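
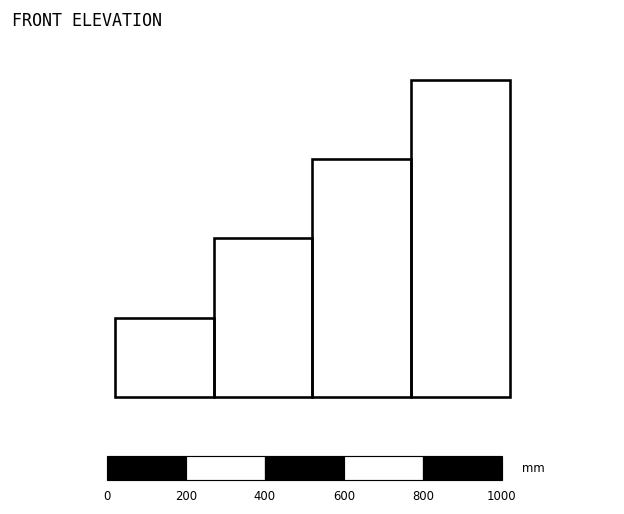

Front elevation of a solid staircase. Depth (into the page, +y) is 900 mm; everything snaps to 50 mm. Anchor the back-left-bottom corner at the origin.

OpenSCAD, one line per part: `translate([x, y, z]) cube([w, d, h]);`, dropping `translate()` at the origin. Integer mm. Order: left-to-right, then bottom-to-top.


cube([250, 900, 200]);
translate([250, 0, 0]) cube([250, 900, 400]);
translate([500, 0, 0]) cube([250, 900, 600]);
translate([750, 0, 0]) cube([250, 900, 800]);


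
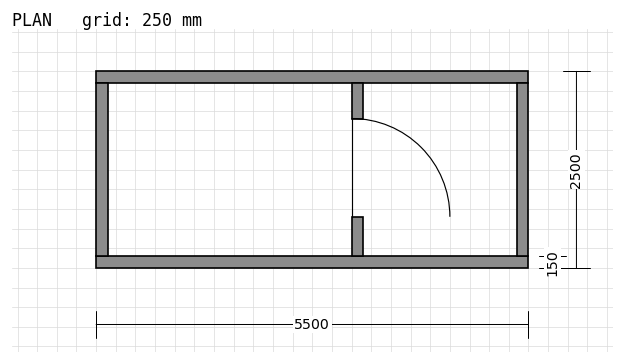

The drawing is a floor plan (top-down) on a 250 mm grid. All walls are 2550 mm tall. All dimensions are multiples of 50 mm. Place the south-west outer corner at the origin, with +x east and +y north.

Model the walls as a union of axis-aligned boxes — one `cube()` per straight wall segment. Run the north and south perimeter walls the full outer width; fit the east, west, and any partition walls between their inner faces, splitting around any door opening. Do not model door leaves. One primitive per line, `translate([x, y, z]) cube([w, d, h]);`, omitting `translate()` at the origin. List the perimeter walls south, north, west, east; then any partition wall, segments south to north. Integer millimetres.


cube([5500, 150, 2550]);
translate([0, 2350, 0]) cube([5500, 150, 2550]);
translate([0, 150, 0]) cube([150, 2200, 2550]);
translate([5350, 150, 0]) cube([150, 2200, 2550]);
translate([3250, 150, 0]) cube([150, 500, 2550]);
translate([3250, 1900, 0]) cube([150, 450, 2550]);


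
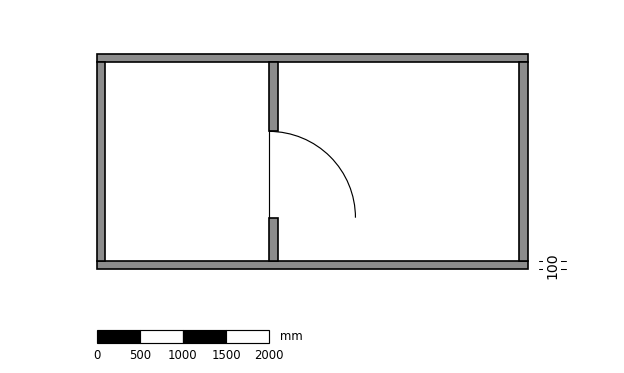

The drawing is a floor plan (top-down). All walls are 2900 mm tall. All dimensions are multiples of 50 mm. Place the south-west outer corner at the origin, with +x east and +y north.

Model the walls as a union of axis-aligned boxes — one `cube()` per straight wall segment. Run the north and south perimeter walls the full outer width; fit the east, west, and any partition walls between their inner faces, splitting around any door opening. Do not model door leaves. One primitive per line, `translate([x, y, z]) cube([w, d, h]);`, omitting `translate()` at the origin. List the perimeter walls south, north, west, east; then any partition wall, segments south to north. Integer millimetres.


cube([5000, 100, 2900]);
translate([0, 2400, 0]) cube([5000, 100, 2900]);
translate([0, 100, 0]) cube([100, 2300, 2900]);
translate([4900, 100, 0]) cube([100, 2300, 2900]);
translate([2000, 100, 0]) cube([100, 500, 2900]);
translate([2000, 1600, 0]) cube([100, 800, 2900]);


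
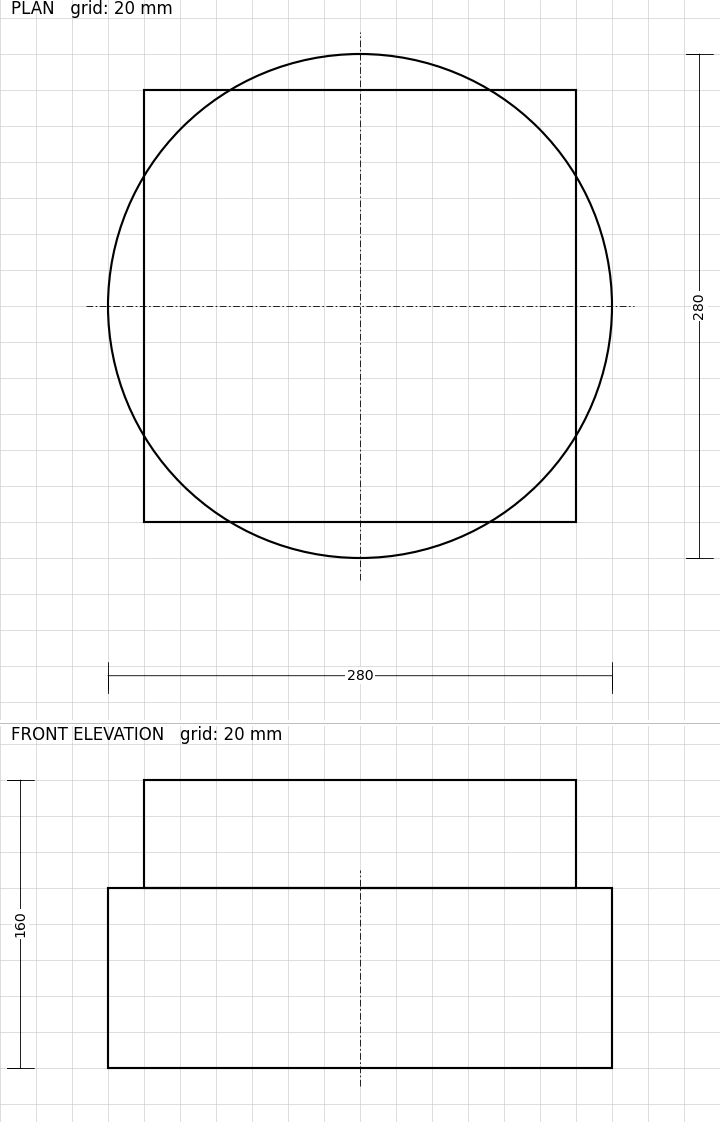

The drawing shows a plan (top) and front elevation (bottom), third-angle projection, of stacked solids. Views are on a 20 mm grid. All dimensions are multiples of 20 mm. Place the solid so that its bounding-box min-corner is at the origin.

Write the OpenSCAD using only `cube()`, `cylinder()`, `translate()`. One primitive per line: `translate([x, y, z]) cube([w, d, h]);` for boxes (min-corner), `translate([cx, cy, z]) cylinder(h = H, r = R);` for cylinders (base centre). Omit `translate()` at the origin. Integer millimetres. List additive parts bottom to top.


translate([140, 140, 0]) cylinder(h = 100, r = 140);
translate([20, 20, 100]) cube([240, 240, 60]);


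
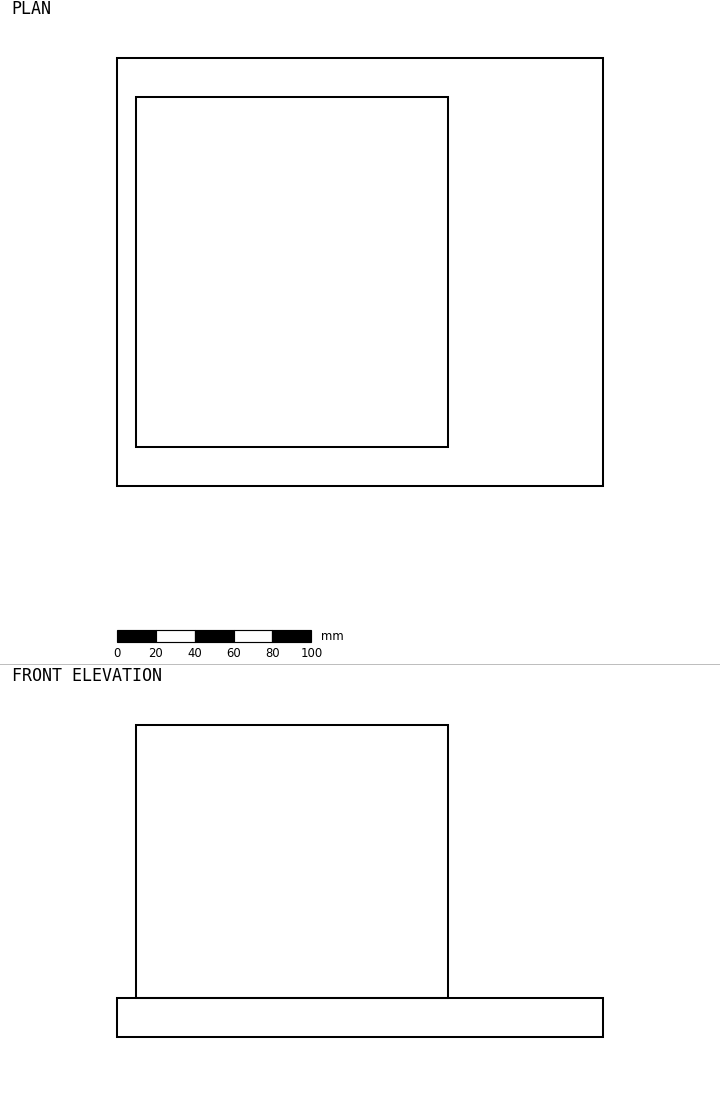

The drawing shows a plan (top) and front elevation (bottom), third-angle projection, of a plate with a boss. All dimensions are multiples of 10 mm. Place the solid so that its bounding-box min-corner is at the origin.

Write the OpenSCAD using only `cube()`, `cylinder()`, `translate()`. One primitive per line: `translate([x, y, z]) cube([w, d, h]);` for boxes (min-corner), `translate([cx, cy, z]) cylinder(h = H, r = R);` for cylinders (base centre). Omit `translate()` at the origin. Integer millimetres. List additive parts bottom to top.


cube([250, 220, 20]);
translate([10, 20, 20]) cube([160, 180, 140]);


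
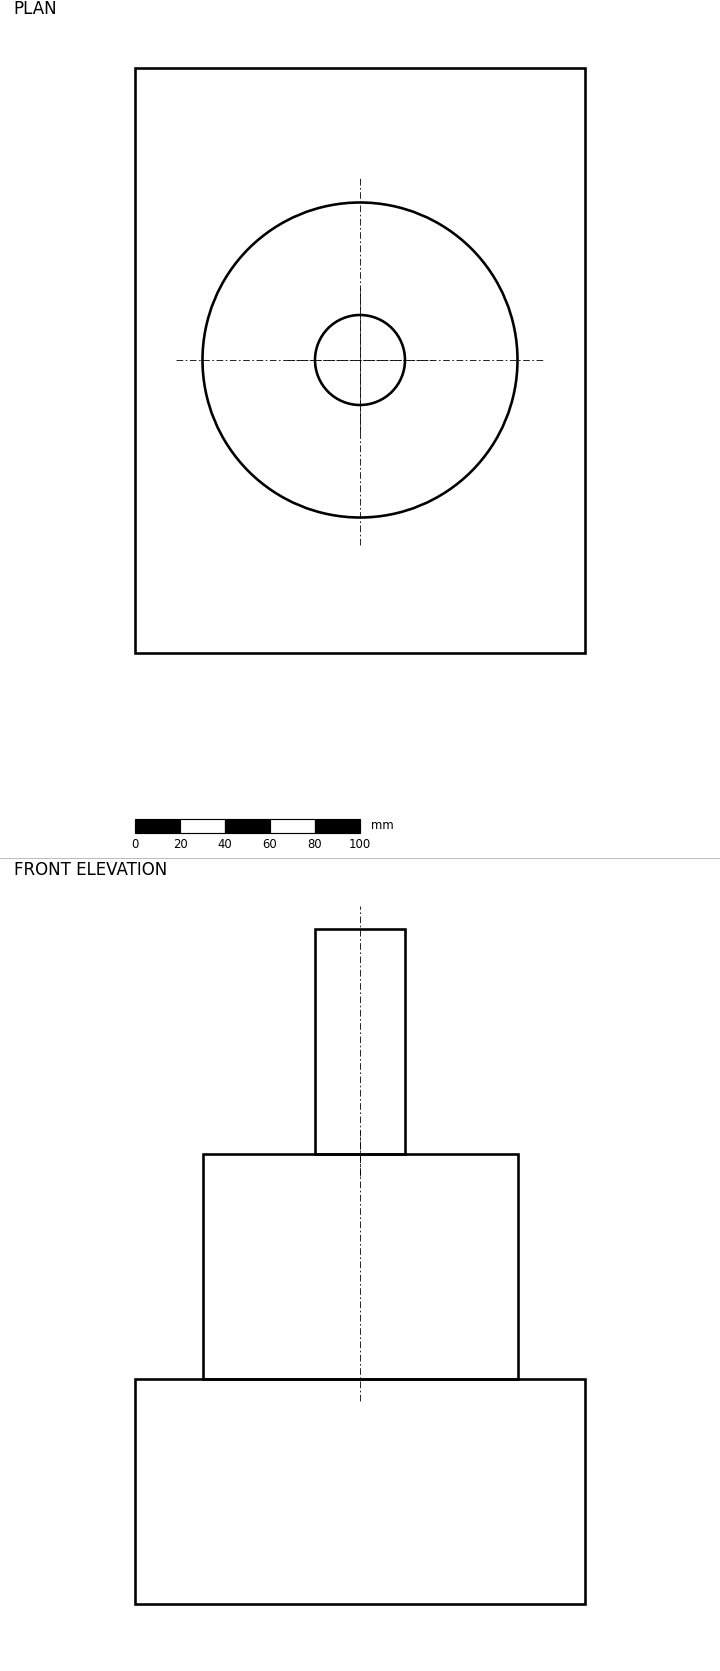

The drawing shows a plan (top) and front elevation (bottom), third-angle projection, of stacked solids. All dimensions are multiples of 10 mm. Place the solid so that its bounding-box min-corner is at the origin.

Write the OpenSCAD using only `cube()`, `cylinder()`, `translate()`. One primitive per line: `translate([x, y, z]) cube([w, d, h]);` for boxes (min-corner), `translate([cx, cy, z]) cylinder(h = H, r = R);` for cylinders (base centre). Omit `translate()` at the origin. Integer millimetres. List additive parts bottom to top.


cube([200, 260, 100]);
translate([100, 130, 100]) cylinder(h = 100, r = 70);
translate([100, 130, 200]) cylinder(h = 100, r = 20);


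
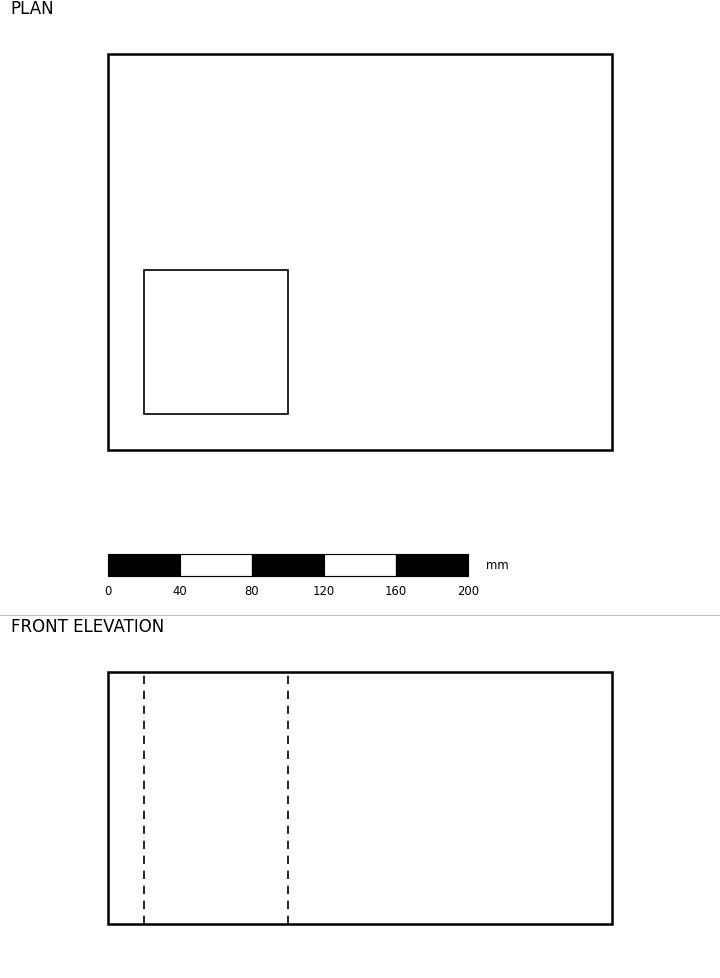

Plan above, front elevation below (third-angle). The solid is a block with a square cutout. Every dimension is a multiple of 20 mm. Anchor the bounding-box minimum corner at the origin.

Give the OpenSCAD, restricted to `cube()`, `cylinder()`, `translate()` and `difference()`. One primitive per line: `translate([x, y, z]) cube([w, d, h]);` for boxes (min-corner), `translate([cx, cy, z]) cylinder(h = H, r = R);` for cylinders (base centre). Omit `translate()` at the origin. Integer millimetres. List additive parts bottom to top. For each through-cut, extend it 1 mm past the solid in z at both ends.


difference() {
  cube([280, 220, 140]);
  translate([20, 20, -1]) cube([80, 80, 142]);
}


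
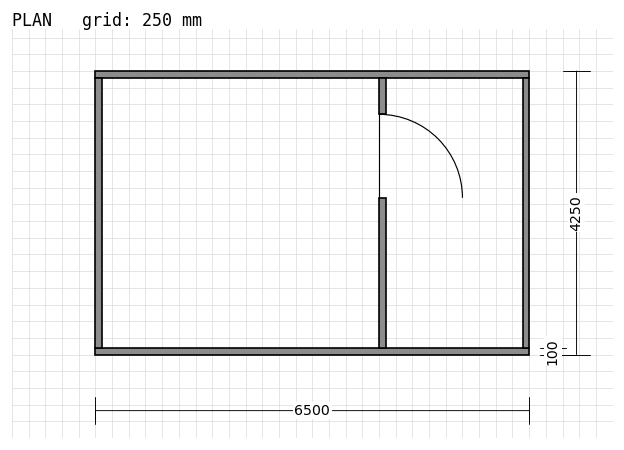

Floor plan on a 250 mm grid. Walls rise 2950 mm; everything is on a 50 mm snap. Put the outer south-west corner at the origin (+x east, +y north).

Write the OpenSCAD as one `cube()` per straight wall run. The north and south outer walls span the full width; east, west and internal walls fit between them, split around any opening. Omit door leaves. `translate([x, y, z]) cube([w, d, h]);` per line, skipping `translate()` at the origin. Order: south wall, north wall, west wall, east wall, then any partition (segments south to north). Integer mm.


cube([6500, 100, 2950]);
translate([0, 4150, 0]) cube([6500, 100, 2950]);
translate([0, 100, 0]) cube([100, 4050, 2950]);
translate([6400, 100, 0]) cube([100, 4050, 2950]);
translate([4250, 100, 0]) cube([100, 2250, 2950]);
translate([4250, 3600, 0]) cube([100, 550, 2950]);


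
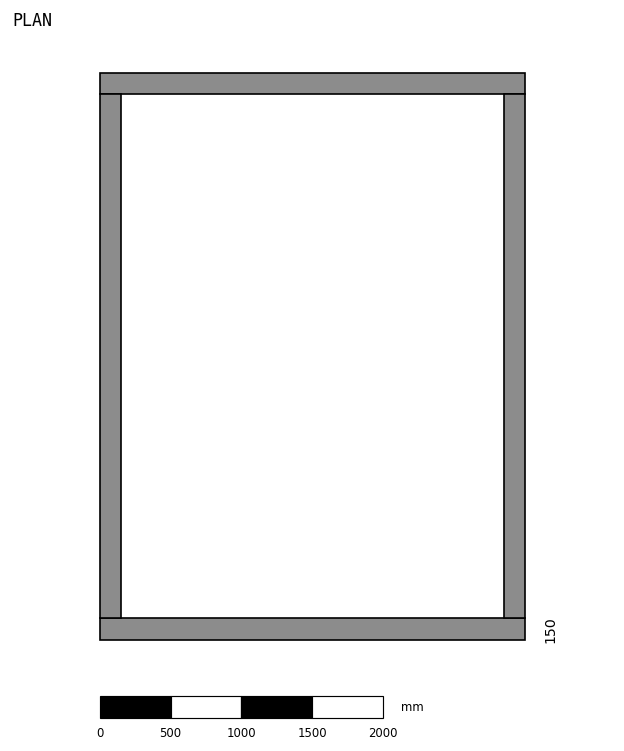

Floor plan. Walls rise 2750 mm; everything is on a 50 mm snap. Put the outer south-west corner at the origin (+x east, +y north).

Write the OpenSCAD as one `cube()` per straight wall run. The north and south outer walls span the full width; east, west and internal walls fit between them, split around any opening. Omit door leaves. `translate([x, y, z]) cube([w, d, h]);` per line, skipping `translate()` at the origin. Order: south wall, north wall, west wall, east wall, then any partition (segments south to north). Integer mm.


cube([3000, 150, 2750]);
translate([0, 3850, 0]) cube([3000, 150, 2750]);
translate([0, 150, 0]) cube([150, 3700, 2750]);
translate([2850, 150, 0]) cube([150, 3700, 2750]);


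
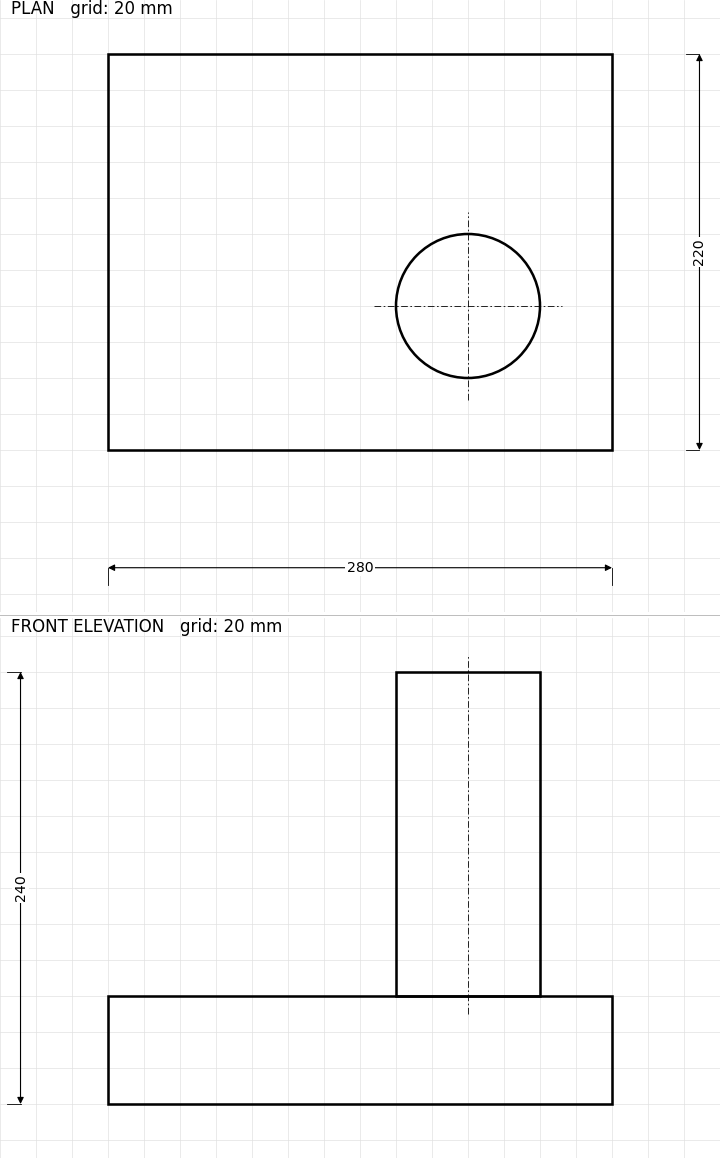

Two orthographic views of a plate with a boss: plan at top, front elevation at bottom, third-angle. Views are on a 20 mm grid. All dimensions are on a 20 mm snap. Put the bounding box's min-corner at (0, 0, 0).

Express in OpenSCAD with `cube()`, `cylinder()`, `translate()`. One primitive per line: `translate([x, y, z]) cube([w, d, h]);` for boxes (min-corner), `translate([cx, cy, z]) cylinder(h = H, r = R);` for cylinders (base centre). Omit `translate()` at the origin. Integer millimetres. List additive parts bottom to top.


cube([280, 220, 60]);
translate([200, 80, 60]) cylinder(h = 180, r = 40);


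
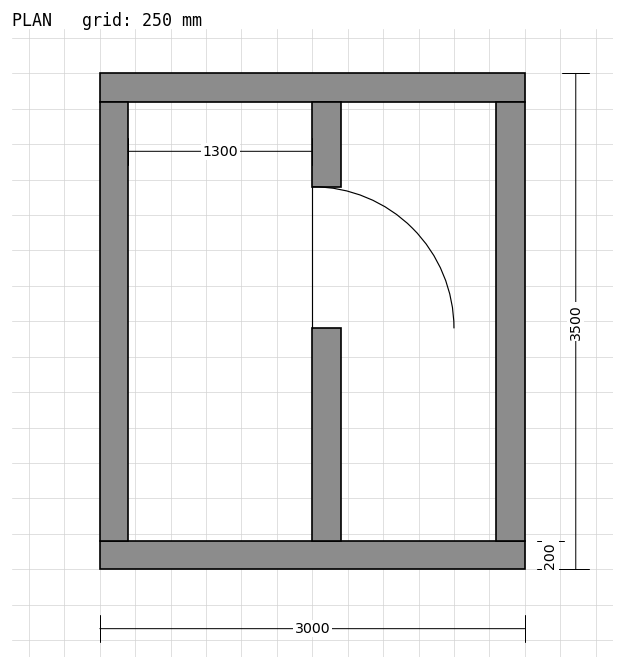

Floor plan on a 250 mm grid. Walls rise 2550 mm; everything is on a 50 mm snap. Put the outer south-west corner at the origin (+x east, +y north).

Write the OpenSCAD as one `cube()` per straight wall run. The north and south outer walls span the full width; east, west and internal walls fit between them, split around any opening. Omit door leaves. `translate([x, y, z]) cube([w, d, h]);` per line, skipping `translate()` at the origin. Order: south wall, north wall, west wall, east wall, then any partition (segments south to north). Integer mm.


cube([3000, 200, 2550]);
translate([0, 3300, 0]) cube([3000, 200, 2550]);
translate([0, 200, 0]) cube([200, 3100, 2550]);
translate([2800, 200, 0]) cube([200, 3100, 2550]);
translate([1500, 200, 0]) cube([200, 1500, 2550]);
translate([1500, 2700, 0]) cube([200, 600, 2550]);


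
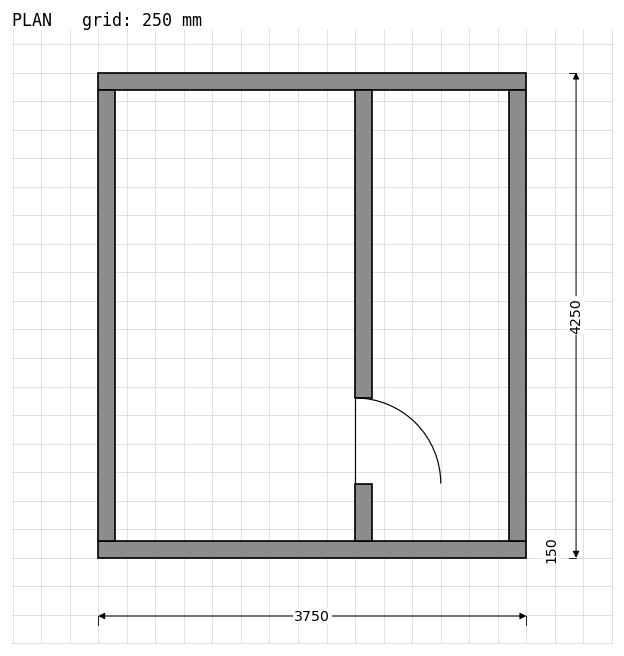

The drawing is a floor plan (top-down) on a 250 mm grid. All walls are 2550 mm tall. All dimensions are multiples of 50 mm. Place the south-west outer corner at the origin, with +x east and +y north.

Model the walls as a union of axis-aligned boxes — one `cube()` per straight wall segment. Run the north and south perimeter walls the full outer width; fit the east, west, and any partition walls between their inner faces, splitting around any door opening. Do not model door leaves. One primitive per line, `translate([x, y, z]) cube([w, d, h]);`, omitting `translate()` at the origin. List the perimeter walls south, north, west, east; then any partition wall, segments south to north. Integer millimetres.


cube([3750, 150, 2550]);
translate([0, 4100, 0]) cube([3750, 150, 2550]);
translate([0, 150, 0]) cube([150, 3950, 2550]);
translate([3600, 150, 0]) cube([150, 3950, 2550]);
translate([2250, 150, 0]) cube([150, 500, 2550]);
translate([2250, 1400, 0]) cube([150, 2700, 2550]);


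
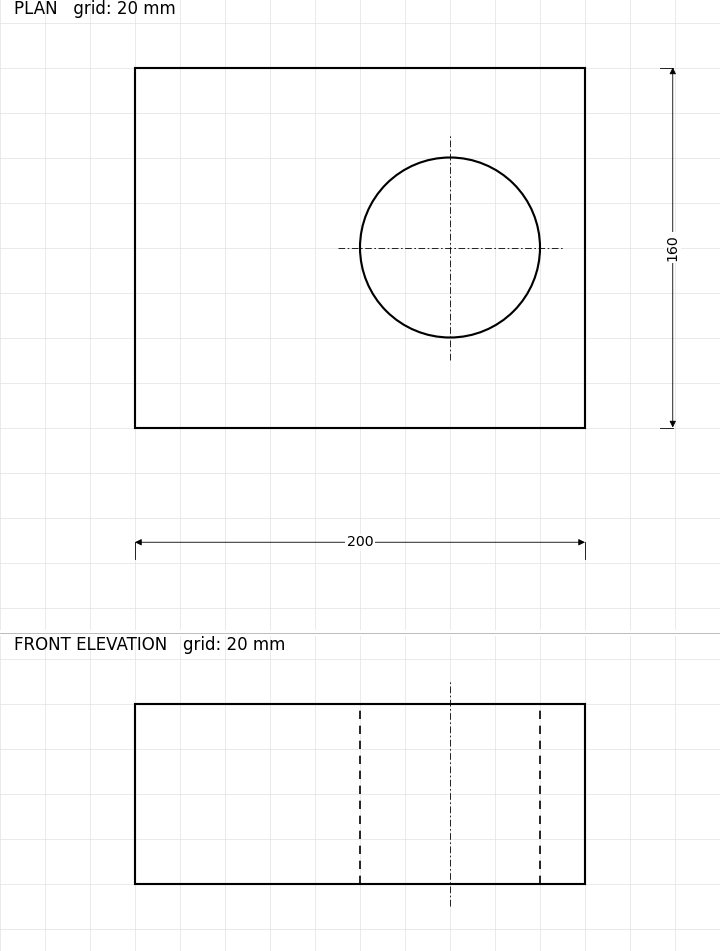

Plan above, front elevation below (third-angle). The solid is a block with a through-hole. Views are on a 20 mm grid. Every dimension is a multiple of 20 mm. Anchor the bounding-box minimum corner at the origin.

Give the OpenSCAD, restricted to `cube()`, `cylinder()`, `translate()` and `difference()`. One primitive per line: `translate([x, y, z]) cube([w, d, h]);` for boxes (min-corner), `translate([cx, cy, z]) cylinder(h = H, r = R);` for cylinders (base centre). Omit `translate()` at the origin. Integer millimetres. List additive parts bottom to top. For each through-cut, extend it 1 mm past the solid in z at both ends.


difference() {
  cube([200, 160, 80]);
  translate([140, 80, -1]) cylinder(h = 82, r = 40);
}


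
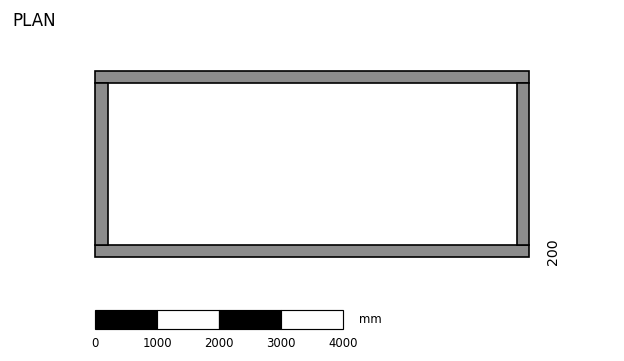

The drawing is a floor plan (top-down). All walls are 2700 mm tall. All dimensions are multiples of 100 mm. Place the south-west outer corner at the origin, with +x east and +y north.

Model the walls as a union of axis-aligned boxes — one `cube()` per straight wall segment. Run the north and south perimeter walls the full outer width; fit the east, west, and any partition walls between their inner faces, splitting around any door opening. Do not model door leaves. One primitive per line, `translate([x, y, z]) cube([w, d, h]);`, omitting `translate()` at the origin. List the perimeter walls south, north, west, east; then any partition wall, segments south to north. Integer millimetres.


cube([7000, 200, 2700]);
translate([0, 2800, 0]) cube([7000, 200, 2700]);
translate([0, 200, 0]) cube([200, 2600, 2700]);
translate([6800, 200, 0]) cube([200, 2600, 2700]);


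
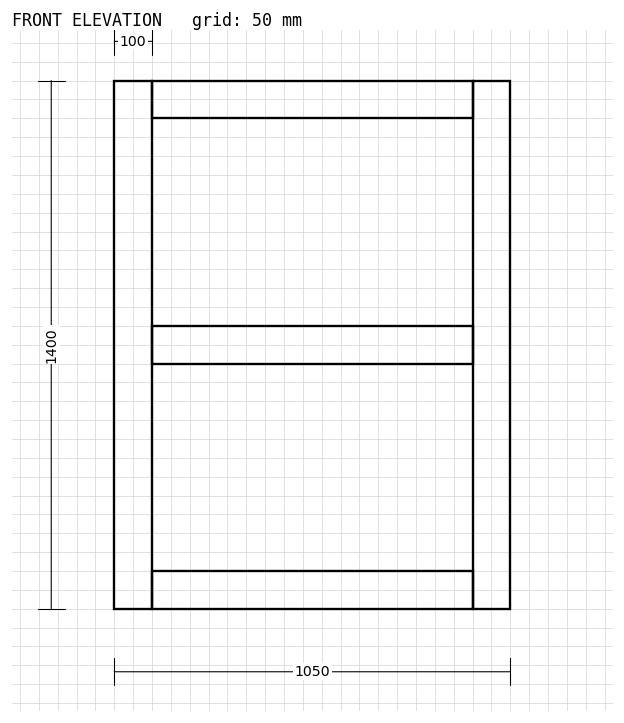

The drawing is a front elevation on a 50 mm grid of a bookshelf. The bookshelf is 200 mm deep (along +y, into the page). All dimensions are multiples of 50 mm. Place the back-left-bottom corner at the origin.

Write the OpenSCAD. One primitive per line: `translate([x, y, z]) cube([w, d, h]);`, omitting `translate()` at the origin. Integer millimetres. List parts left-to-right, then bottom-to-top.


cube([100, 200, 1400]);
translate([100, 0, 0]) cube([850, 200, 100]);
translate([100, 0, 650]) cube([850, 200, 100]);
translate([100, 0, 1300]) cube([850, 200, 100]);
translate([950, 0, 0]) cube([100, 200, 1400]);


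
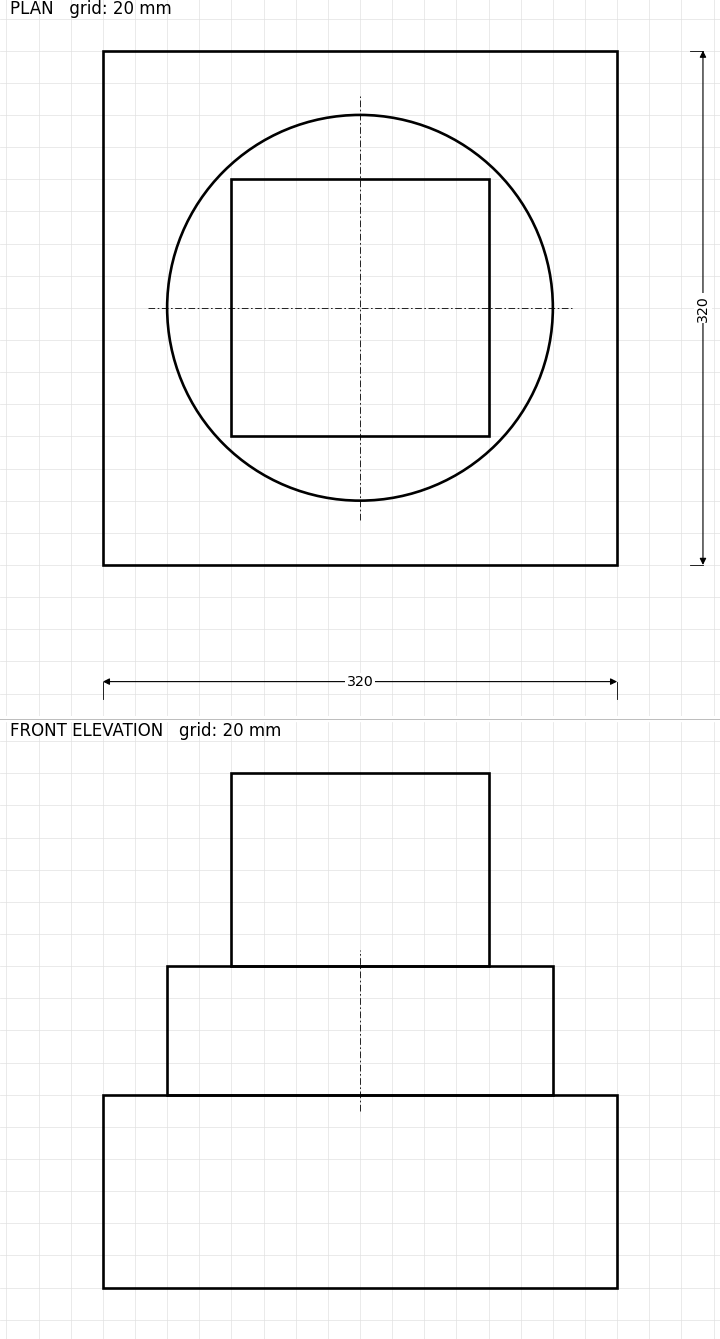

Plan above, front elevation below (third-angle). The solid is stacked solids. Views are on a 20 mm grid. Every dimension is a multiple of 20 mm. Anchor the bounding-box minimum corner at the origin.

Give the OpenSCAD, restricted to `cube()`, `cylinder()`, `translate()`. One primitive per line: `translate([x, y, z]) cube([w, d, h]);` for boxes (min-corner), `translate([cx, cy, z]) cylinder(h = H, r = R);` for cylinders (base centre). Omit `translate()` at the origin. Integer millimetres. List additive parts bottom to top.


cube([320, 320, 120]);
translate([160, 160, 120]) cylinder(h = 80, r = 120);
translate([80, 80, 200]) cube([160, 160, 120]);


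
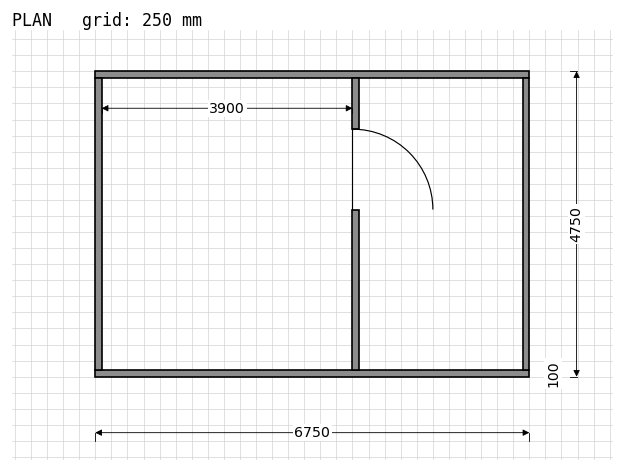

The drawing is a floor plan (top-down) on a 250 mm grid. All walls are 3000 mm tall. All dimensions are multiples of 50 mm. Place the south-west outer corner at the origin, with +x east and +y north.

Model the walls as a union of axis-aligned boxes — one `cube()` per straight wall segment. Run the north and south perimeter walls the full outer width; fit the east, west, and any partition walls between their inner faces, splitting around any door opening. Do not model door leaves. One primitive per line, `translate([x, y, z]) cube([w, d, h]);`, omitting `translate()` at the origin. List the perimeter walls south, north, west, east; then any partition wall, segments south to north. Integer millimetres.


cube([6750, 100, 3000]);
translate([0, 4650, 0]) cube([6750, 100, 3000]);
translate([0, 100, 0]) cube([100, 4550, 3000]);
translate([6650, 100, 0]) cube([100, 4550, 3000]);
translate([4000, 100, 0]) cube([100, 2500, 3000]);
translate([4000, 3850, 0]) cube([100, 800, 3000]);


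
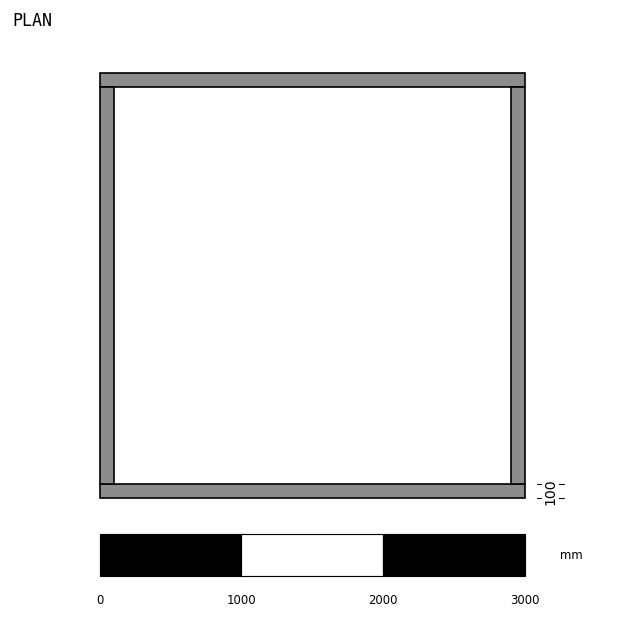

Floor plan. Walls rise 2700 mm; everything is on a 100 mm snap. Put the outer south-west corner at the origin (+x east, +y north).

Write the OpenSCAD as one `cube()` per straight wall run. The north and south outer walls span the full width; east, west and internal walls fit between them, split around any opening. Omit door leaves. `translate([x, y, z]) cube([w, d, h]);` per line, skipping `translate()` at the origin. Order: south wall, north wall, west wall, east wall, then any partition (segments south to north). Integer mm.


cube([3000, 100, 2700]);
translate([0, 2900, 0]) cube([3000, 100, 2700]);
translate([0, 100, 0]) cube([100, 2800, 2700]);
translate([2900, 100, 0]) cube([100, 2800, 2700]);


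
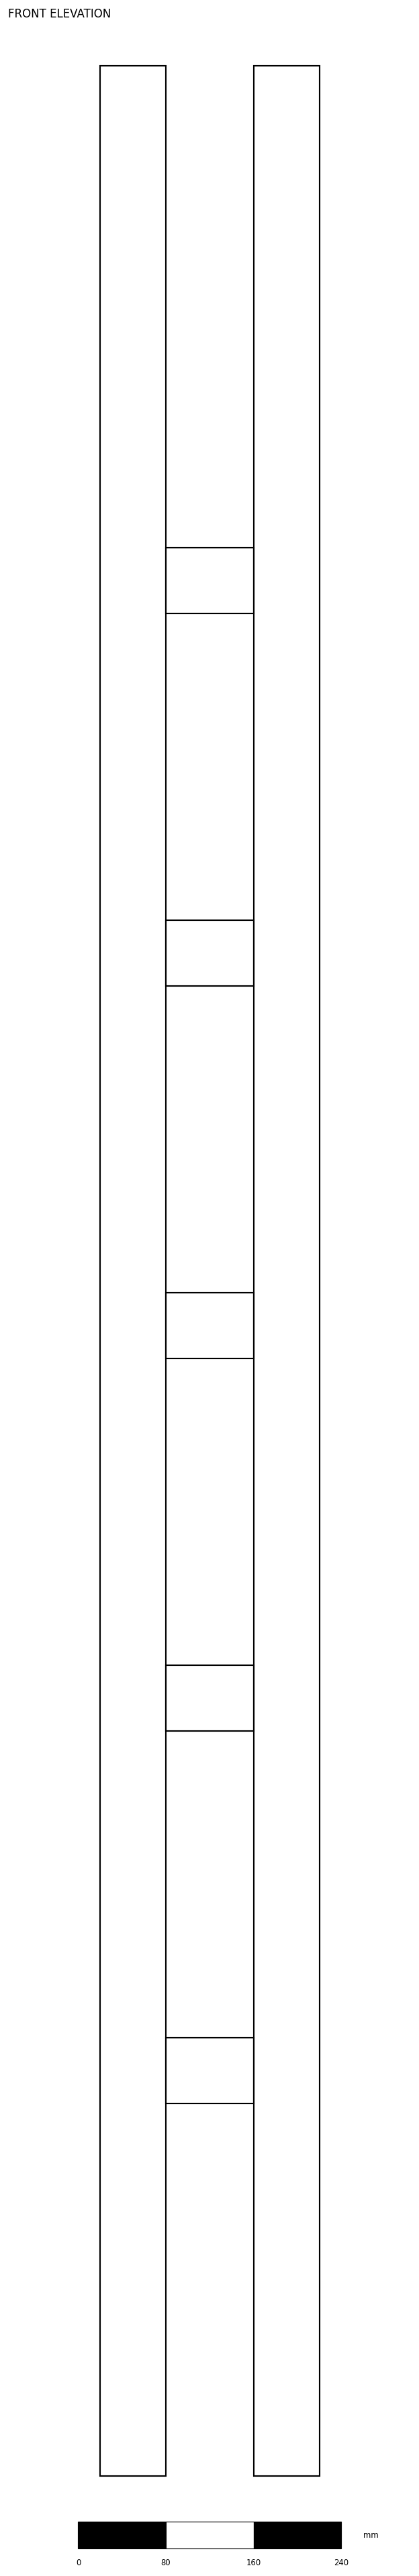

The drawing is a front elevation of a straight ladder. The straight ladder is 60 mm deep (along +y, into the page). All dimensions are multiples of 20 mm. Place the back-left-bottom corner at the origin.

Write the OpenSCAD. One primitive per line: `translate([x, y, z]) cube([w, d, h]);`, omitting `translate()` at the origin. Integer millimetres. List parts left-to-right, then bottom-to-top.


cube([60, 60, 2200]);
translate([60, 0, 340]) cube([80, 60, 60]);
translate([60, 0, 680]) cube([80, 60, 60]);
translate([60, 0, 1020]) cube([80, 60, 60]);
translate([60, 0, 1360]) cube([80, 60, 60]);
translate([60, 0, 1700]) cube([80, 60, 60]);
translate([140, 0, 0]) cube([60, 60, 2200]);


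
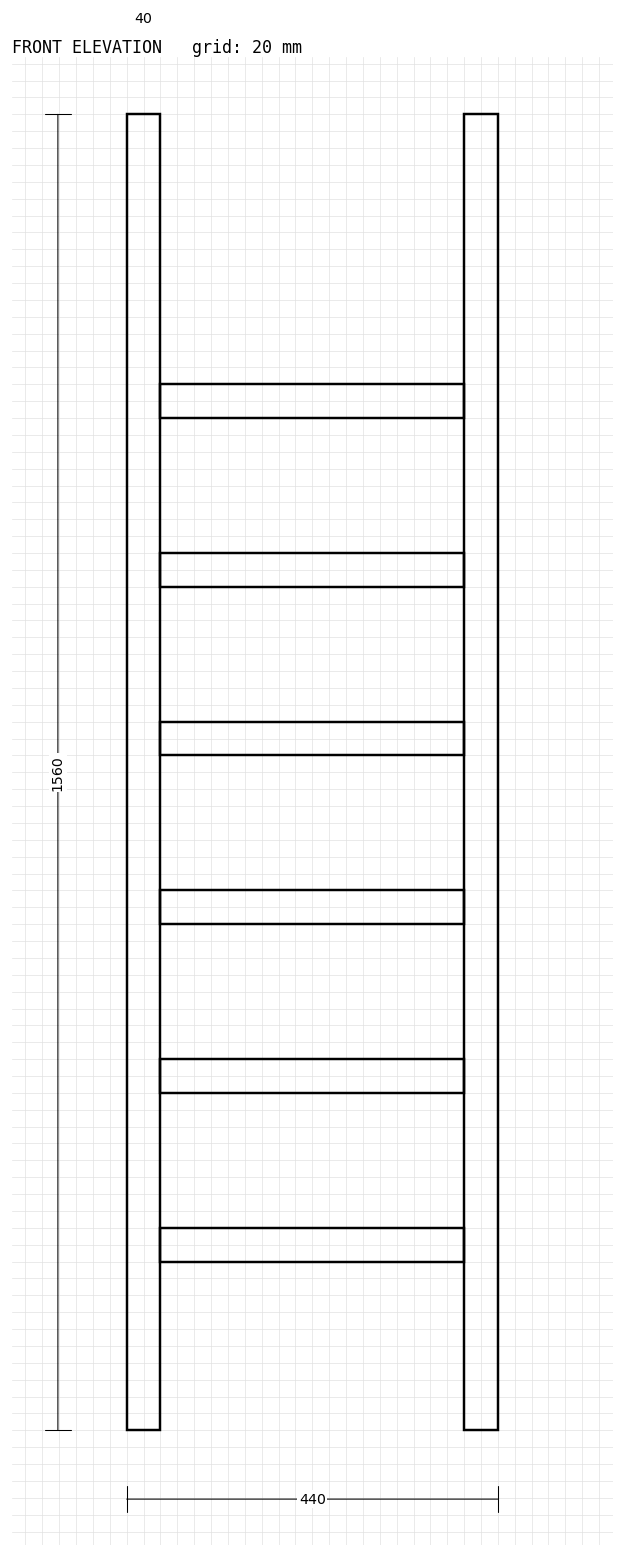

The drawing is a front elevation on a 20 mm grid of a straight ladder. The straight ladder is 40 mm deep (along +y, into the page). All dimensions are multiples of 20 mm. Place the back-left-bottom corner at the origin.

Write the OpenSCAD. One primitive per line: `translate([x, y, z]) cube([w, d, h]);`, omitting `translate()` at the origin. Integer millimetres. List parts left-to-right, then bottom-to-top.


cube([40, 40, 1560]);
translate([40, 0, 200]) cube([360, 40, 40]);
translate([40, 0, 400]) cube([360, 40, 40]);
translate([40, 0, 600]) cube([360, 40, 40]);
translate([40, 0, 800]) cube([360, 40, 40]);
translate([40, 0, 1000]) cube([360, 40, 40]);
translate([40, 0, 1200]) cube([360, 40, 40]);
translate([400, 0, 0]) cube([40, 40, 1560]);


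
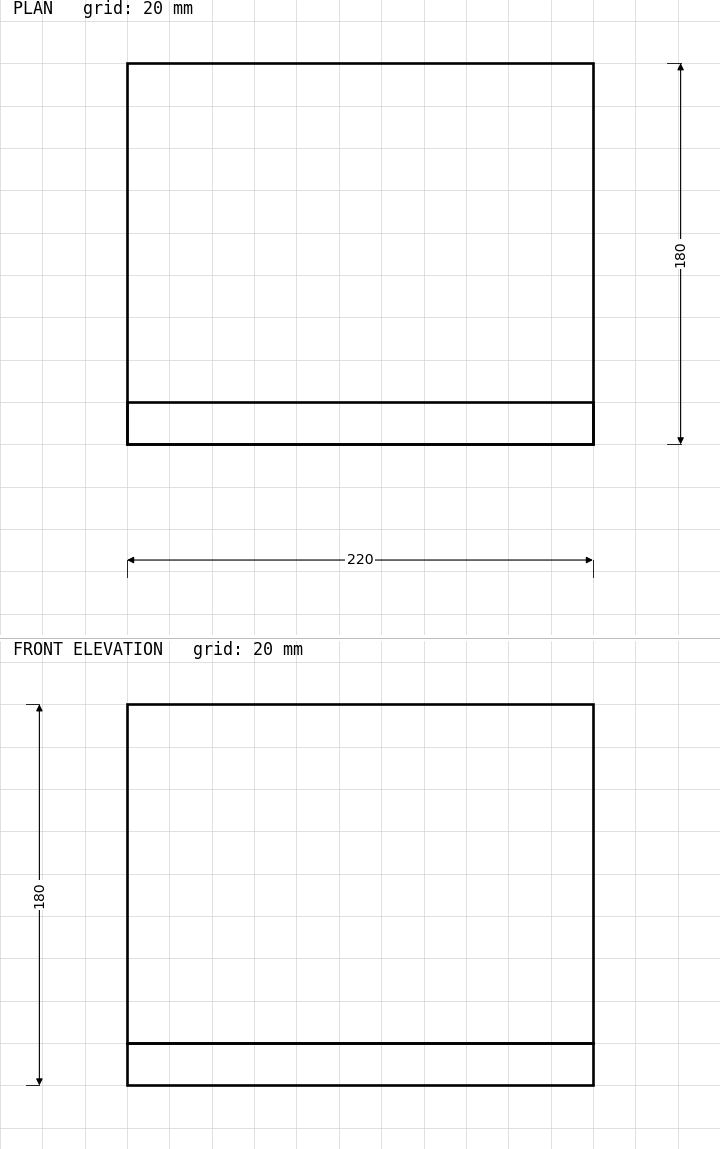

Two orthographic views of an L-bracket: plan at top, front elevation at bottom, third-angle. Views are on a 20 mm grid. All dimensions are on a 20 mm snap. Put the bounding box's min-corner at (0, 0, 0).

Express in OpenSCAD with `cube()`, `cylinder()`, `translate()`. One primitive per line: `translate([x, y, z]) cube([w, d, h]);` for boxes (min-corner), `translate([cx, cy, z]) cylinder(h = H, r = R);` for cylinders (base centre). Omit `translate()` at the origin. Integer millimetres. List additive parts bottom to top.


cube([220, 180, 20]);
translate([0, 0, 20]) cube([220, 20, 160]);


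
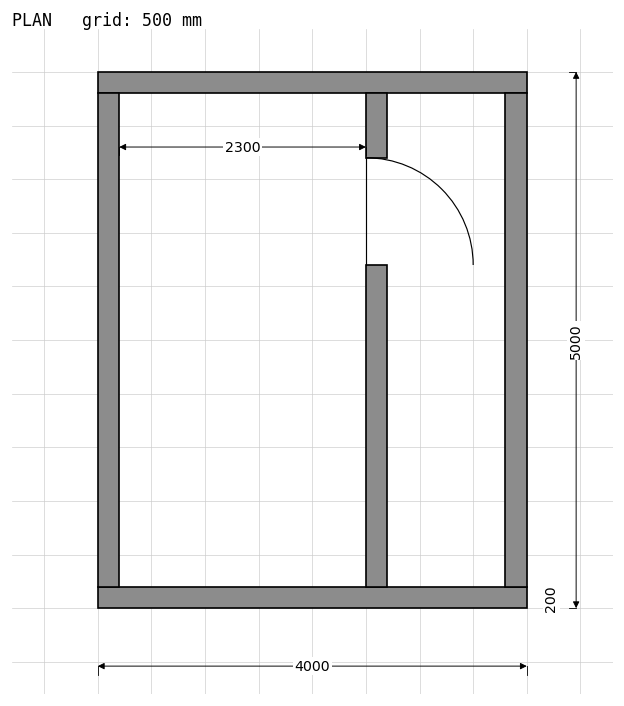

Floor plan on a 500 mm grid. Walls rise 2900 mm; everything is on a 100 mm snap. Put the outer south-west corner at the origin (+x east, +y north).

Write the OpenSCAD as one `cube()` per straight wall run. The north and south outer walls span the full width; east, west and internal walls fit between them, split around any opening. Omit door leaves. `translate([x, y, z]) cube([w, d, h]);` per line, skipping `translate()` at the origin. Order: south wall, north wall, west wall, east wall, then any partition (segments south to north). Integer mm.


cube([4000, 200, 2900]);
translate([0, 4800, 0]) cube([4000, 200, 2900]);
translate([0, 200, 0]) cube([200, 4600, 2900]);
translate([3800, 200, 0]) cube([200, 4600, 2900]);
translate([2500, 200, 0]) cube([200, 3000, 2900]);
translate([2500, 4200, 0]) cube([200, 600, 2900]);


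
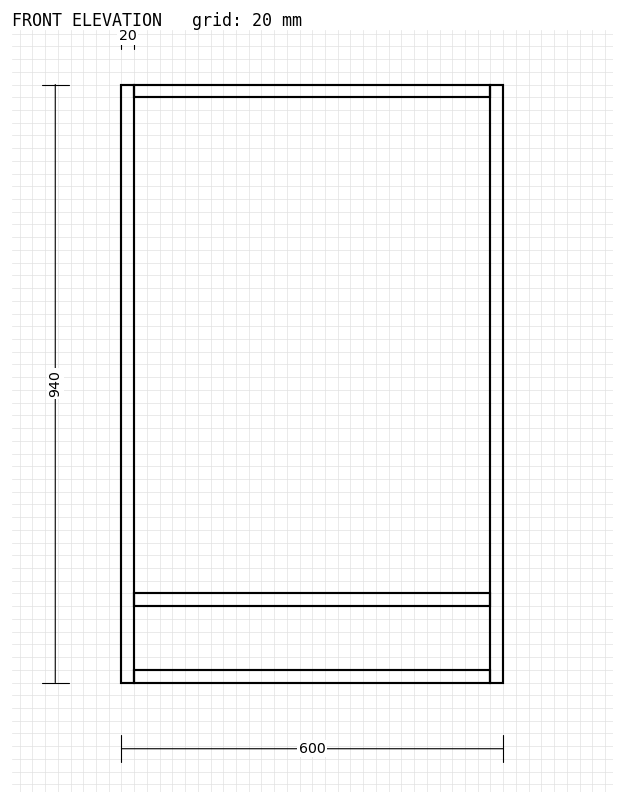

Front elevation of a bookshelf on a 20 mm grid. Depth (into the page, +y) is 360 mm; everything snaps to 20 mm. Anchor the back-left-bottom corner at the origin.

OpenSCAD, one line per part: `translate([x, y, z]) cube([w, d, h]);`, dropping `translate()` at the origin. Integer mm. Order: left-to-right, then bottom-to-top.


cube([20, 360, 940]);
translate([20, 0, 0]) cube([560, 360, 20]);
translate([20, 0, 120]) cube([560, 360, 20]);
translate([20, 0, 920]) cube([560, 360, 20]);
translate([580, 0, 0]) cube([20, 360, 940]);


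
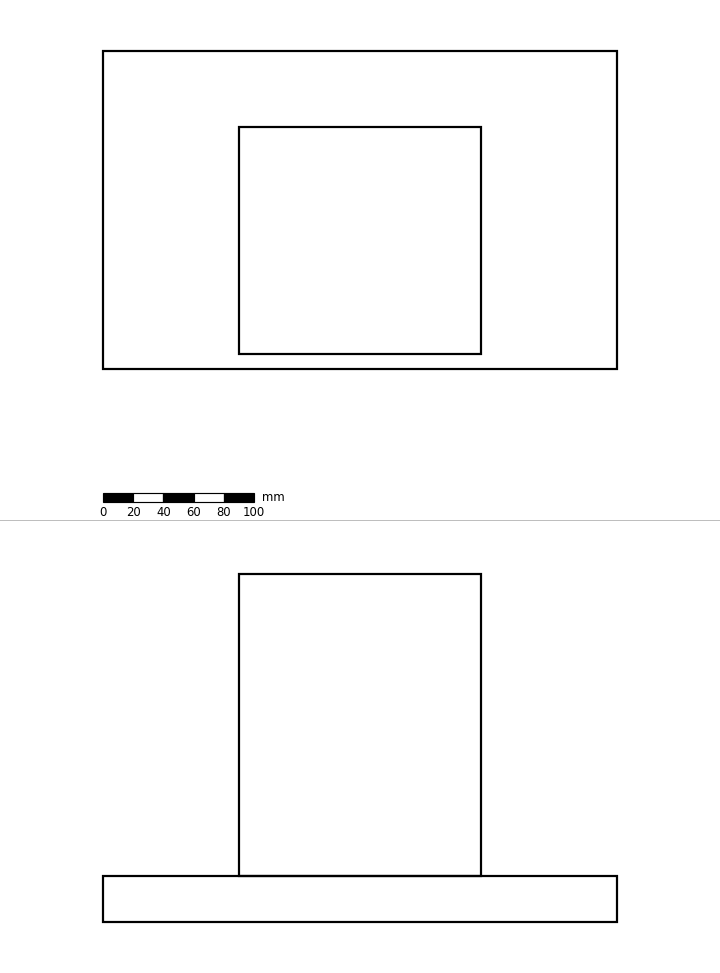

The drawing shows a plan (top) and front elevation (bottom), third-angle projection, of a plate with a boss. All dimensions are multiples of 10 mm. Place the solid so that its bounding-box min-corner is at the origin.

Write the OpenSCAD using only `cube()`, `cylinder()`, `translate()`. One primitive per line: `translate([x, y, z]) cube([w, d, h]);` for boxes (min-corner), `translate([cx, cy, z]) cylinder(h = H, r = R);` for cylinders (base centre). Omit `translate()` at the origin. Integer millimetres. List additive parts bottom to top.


cube([340, 210, 30]);
translate([90, 10, 30]) cube([160, 150, 200]);


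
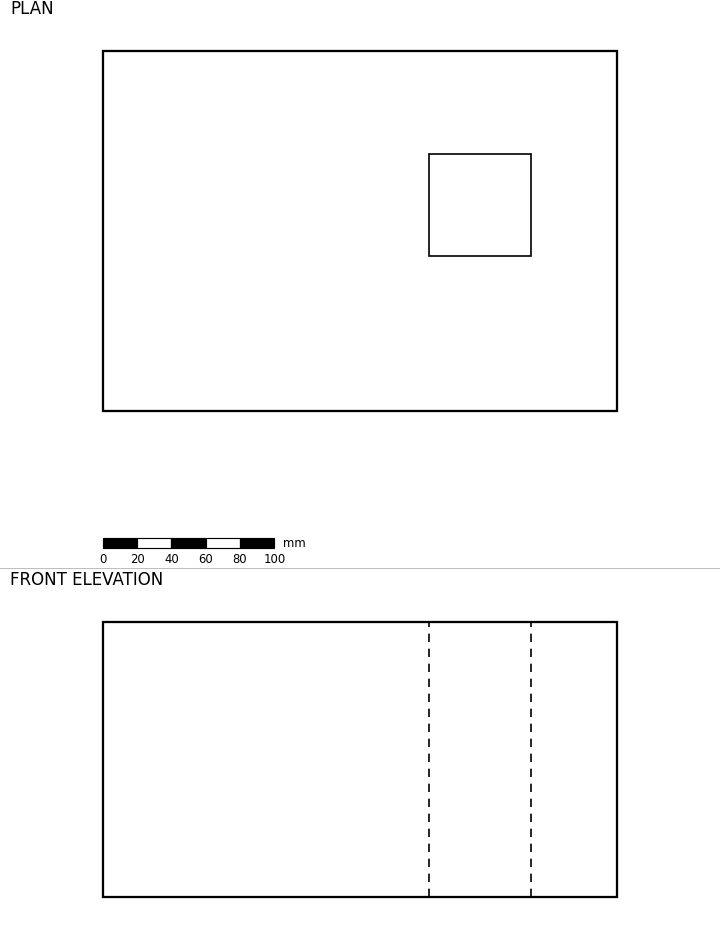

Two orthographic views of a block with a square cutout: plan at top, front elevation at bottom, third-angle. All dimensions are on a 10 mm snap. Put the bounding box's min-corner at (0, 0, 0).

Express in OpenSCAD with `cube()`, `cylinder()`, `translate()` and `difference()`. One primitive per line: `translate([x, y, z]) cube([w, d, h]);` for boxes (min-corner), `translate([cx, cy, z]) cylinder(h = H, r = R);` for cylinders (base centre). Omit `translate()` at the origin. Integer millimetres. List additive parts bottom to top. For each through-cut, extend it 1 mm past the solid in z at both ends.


difference() {
  cube([300, 210, 160]);
  translate([190, 90, -1]) cube([60, 60, 162]);
}


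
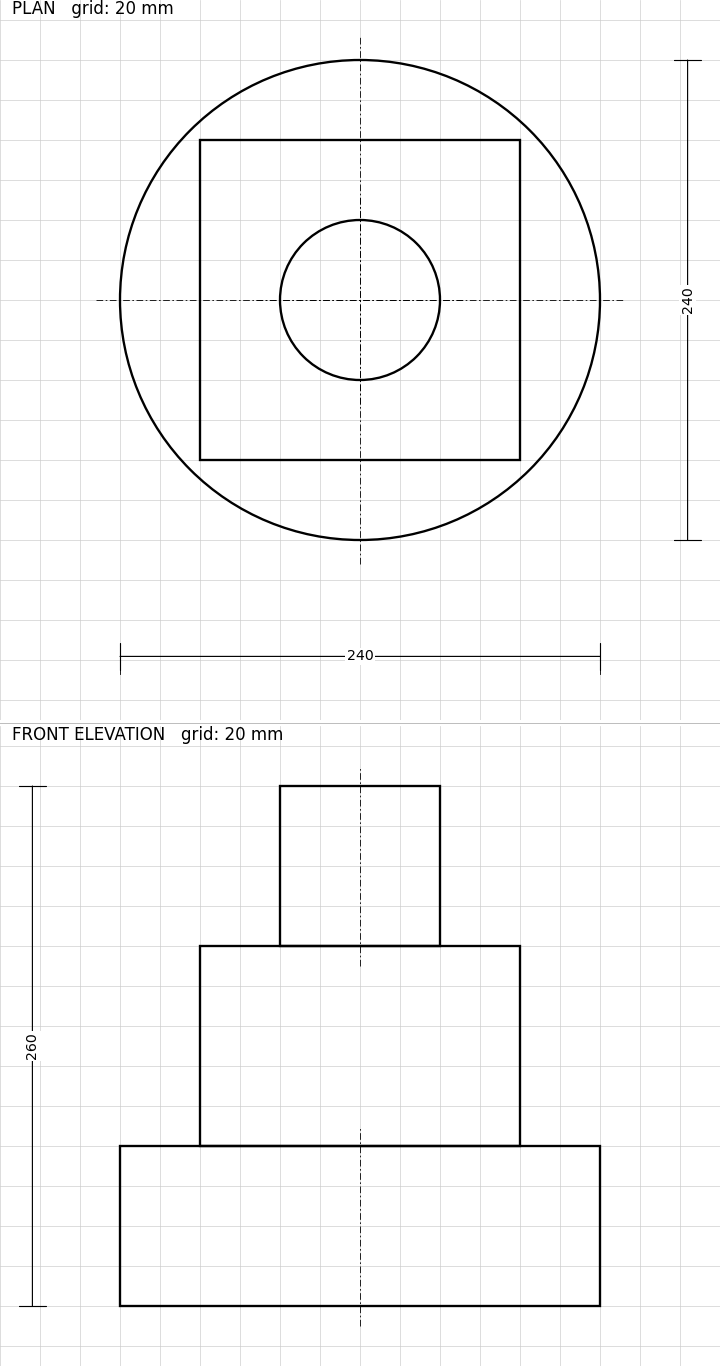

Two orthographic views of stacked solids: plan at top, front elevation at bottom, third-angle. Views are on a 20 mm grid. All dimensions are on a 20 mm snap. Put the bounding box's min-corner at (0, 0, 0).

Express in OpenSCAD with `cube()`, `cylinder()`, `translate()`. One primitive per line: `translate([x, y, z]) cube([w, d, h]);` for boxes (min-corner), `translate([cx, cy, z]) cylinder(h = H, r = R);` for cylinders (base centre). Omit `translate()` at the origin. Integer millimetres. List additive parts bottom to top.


translate([120, 120, 0]) cylinder(h = 80, r = 120);
translate([40, 40, 80]) cube([160, 160, 100]);
translate([120, 120, 180]) cylinder(h = 80, r = 40);


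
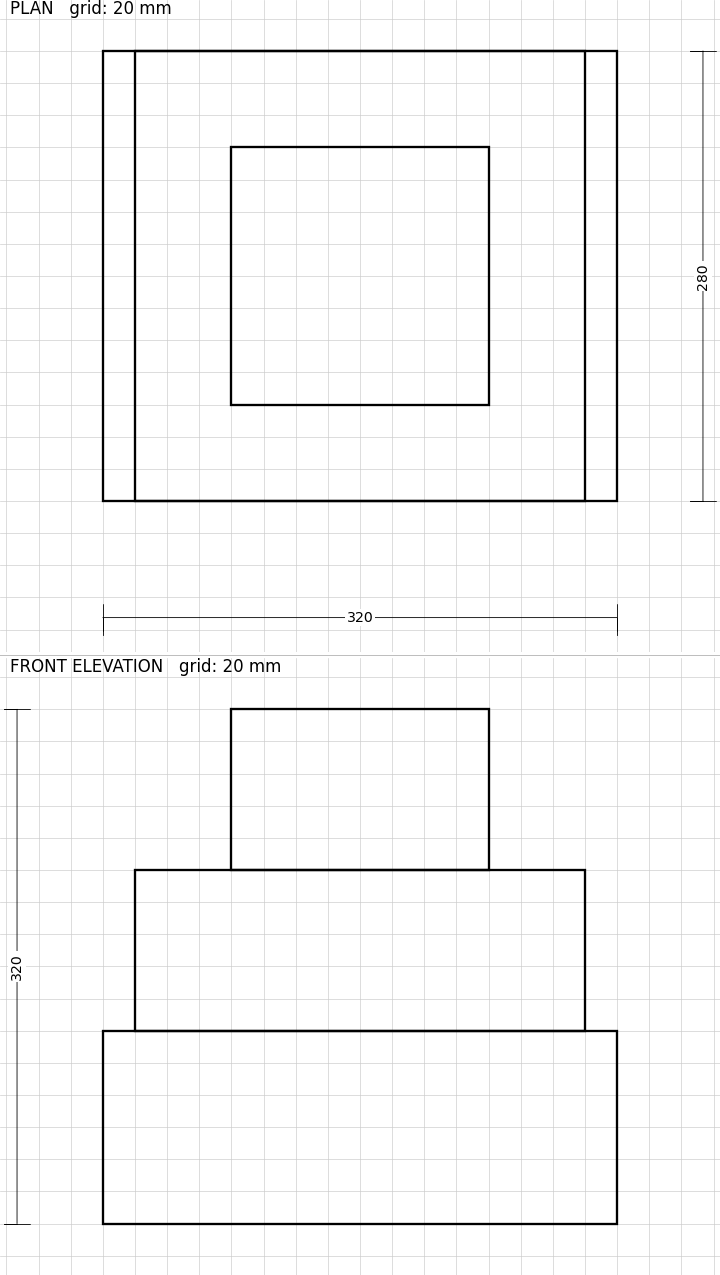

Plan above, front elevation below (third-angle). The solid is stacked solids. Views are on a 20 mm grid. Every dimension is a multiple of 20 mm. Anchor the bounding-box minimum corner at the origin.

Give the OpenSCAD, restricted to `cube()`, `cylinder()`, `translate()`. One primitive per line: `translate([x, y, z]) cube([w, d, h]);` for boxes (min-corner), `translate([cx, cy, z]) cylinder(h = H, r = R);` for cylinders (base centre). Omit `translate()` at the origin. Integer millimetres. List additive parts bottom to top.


cube([320, 280, 120]);
translate([20, 0, 120]) cube([280, 280, 100]);
translate([80, 60, 220]) cube([160, 160, 100]);


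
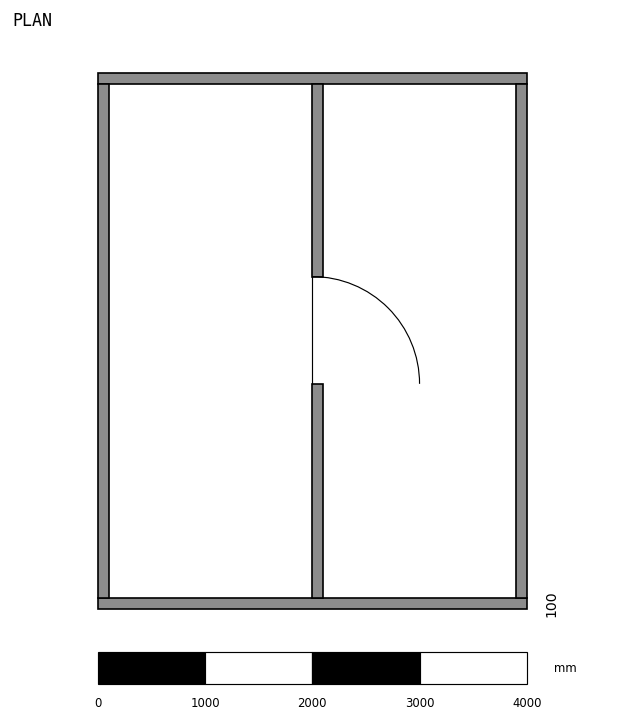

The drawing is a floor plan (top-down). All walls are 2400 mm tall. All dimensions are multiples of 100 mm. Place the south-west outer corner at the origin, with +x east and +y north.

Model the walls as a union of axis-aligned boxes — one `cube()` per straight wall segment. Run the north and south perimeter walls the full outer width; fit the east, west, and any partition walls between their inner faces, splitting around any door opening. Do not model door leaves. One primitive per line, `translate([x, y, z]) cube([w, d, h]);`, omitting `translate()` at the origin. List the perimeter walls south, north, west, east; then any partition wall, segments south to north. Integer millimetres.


cube([4000, 100, 2400]);
translate([0, 4900, 0]) cube([4000, 100, 2400]);
translate([0, 100, 0]) cube([100, 4800, 2400]);
translate([3900, 100, 0]) cube([100, 4800, 2400]);
translate([2000, 100, 0]) cube([100, 2000, 2400]);
translate([2000, 3100, 0]) cube([100, 1800, 2400]);


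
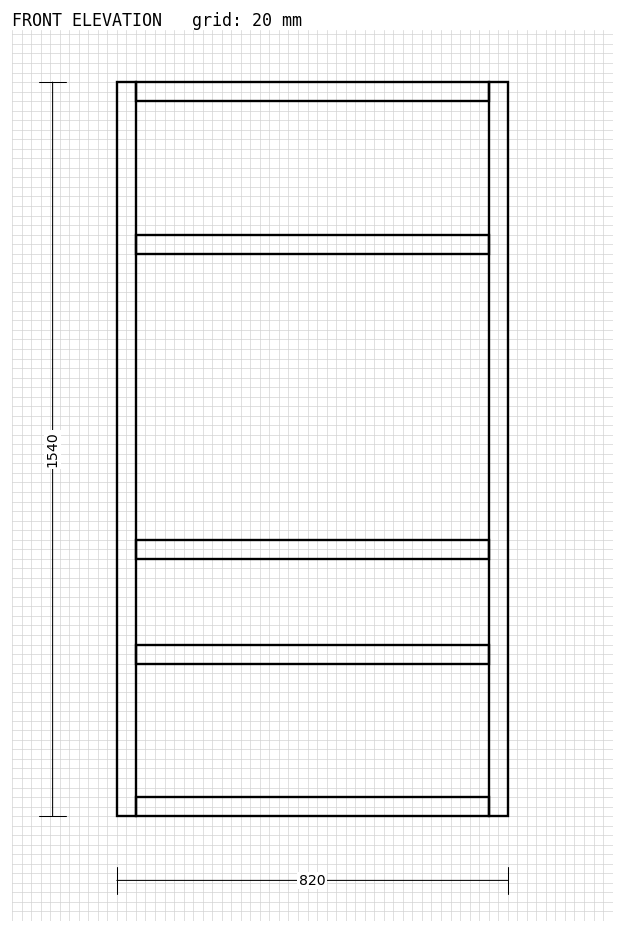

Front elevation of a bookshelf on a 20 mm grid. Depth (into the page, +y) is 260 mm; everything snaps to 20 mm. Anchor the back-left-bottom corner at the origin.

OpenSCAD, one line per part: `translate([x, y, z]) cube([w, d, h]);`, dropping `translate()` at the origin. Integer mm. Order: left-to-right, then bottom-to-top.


cube([40, 260, 1540]);
translate([40, 0, 0]) cube([740, 260, 40]);
translate([40, 0, 320]) cube([740, 260, 40]);
translate([40, 0, 540]) cube([740, 260, 40]);
translate([40, 0, 1180]) cube([740, 260, 40]);
translate([40, 0, 1500]) cube([740, 260, 40]);
translate([780, 0, 0]) cube([40, 260, 1540]);


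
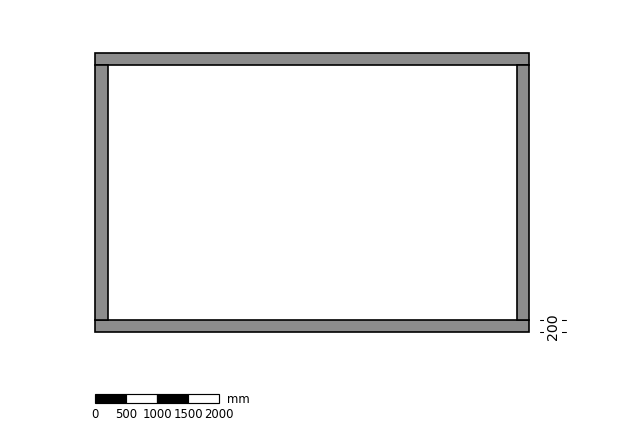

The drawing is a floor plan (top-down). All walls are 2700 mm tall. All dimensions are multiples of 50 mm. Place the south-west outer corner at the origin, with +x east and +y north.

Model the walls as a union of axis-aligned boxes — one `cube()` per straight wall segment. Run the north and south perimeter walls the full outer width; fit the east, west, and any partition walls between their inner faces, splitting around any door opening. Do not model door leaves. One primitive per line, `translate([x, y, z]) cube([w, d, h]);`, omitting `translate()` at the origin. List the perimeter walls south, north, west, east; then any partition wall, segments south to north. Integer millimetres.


cube([7000, 200, 2700]);
translate([0, 4300, 0]) cube([7000, 200, 2700]);
translate([0, 200, 0]) cube([200, 4100, 2700]);
translate([6800, 200, 0]) cube([200, 4100, 2700]);


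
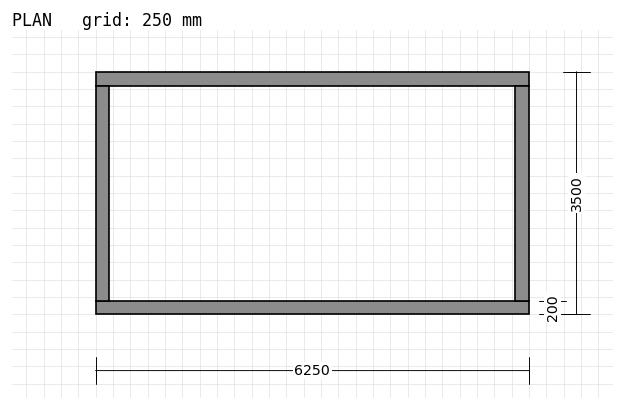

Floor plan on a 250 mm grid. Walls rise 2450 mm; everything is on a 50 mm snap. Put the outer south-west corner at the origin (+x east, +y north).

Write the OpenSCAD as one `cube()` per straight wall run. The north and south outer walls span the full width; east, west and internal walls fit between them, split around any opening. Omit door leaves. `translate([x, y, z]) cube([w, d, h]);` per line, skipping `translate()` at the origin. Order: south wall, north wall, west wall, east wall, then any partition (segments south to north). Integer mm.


cube([6250, 200, 2450]);
translate([0, 3300, 0]) cube([6250, 200, 2450]);
translate([0, 200, 0]) cube([200, 3100, 2450]);
translate([6050, 200, 0]) cube([200, 3100, 2450]);


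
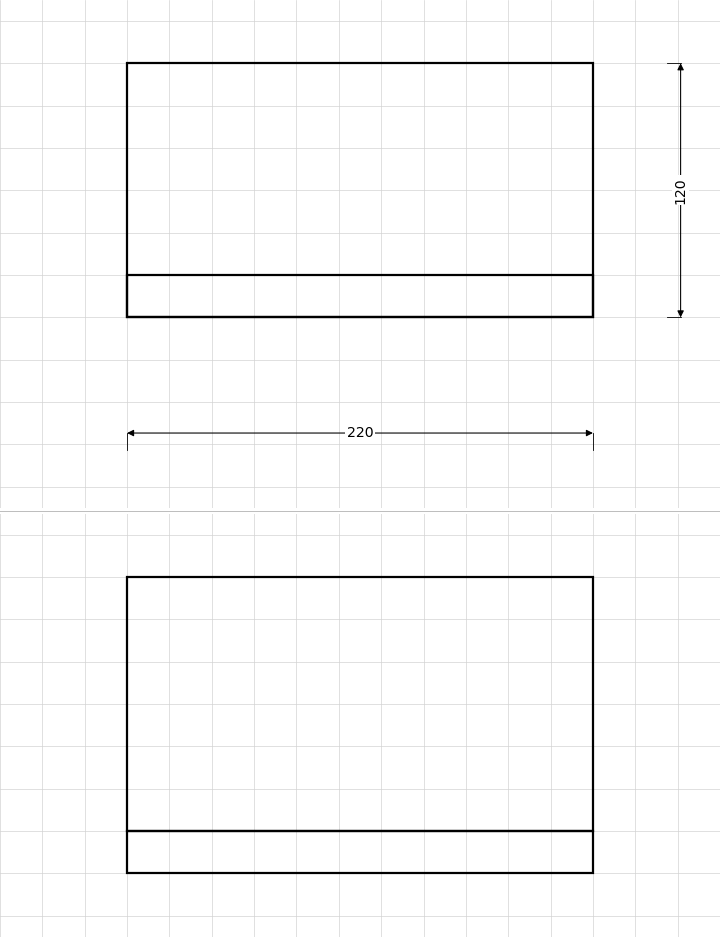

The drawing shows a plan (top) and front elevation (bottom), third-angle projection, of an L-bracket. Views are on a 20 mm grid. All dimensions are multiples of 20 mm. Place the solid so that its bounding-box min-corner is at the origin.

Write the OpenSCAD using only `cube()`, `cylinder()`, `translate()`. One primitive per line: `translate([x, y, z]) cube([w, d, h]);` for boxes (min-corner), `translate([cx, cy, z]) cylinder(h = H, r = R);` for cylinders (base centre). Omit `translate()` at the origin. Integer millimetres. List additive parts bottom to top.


cube([220, 120, 20]);
translate([0, 0, 20]) cube([220, 20, 120]);


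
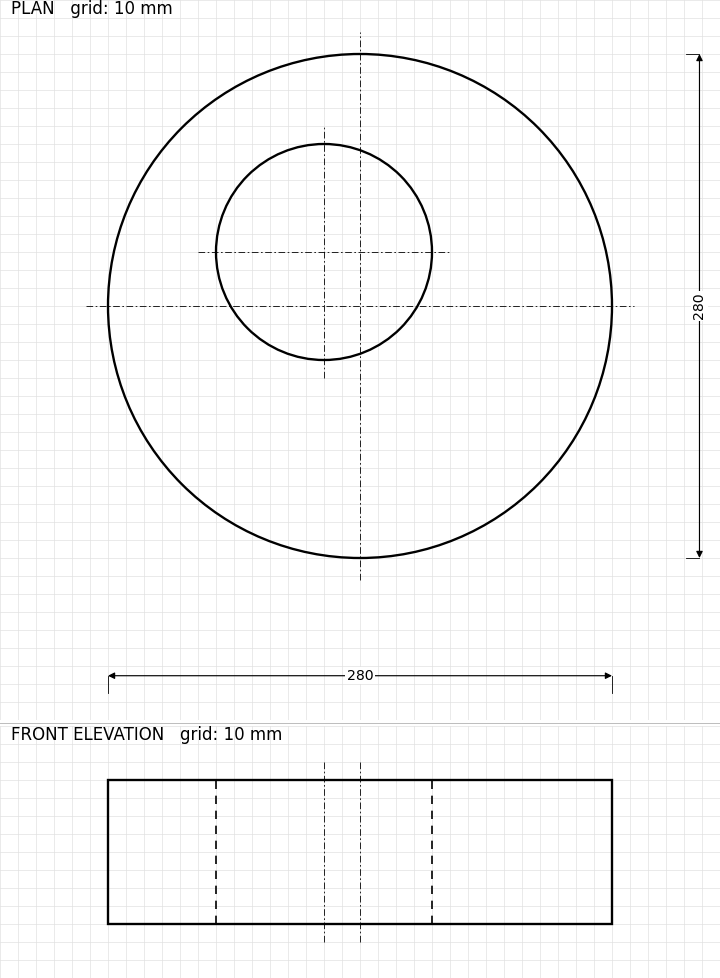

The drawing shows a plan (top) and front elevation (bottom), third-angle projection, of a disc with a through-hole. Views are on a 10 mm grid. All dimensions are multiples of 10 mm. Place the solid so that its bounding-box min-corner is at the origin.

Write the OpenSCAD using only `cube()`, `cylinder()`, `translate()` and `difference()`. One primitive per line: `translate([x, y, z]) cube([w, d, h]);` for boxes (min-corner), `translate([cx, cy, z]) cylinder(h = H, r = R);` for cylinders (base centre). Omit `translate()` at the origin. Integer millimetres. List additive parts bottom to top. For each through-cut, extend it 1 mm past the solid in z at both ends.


difference() {
  translate([140, 140, 0]) cylinder(h = 80, r = 140);
  translate([120, 170, -1]) cylinder(h = 82, r = 60);
}


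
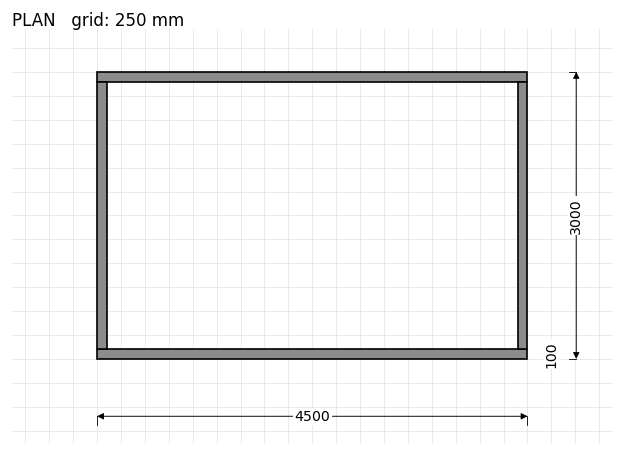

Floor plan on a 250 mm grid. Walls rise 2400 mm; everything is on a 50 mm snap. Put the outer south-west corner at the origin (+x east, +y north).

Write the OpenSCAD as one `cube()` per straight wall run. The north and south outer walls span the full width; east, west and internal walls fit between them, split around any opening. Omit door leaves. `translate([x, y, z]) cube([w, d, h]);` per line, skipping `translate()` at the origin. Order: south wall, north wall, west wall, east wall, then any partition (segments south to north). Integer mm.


cube([4500, 100, 2400]);
translate([0, 2900, 0]) cube([4500, 100, 2400]);
translate([0, 100, 0]) cube([100, 2800, 2400]);
translate([4400, 100, 0]) cube([100, 2800, 2400]);


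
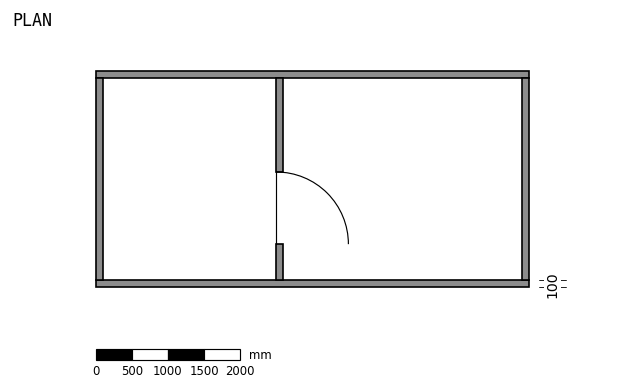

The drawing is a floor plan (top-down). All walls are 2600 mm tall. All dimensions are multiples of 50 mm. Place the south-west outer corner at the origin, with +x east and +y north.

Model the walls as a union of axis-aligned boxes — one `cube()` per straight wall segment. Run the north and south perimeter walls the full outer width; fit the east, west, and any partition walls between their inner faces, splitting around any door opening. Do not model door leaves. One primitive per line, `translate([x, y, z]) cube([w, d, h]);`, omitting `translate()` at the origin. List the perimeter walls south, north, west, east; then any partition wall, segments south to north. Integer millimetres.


cube([6000, 100, 2600]);
translate([0, 2900, 0]) cube([6000, 100, 2600]);
translate([0, 100, 0]) cube([100, 2800, 2600]);
translate([5900, 100, 0]) cube([100, 2800, 2600]);
translate([2500, 100, 0]) cube([100, 500, 2600]);
translate([2500, 1600, 0]) cube([100, 1300, 2600]);


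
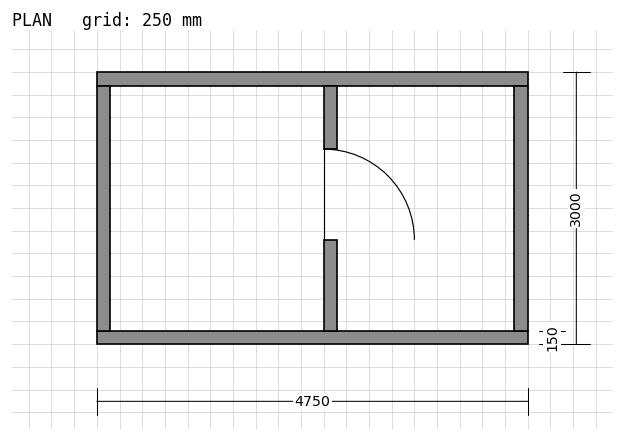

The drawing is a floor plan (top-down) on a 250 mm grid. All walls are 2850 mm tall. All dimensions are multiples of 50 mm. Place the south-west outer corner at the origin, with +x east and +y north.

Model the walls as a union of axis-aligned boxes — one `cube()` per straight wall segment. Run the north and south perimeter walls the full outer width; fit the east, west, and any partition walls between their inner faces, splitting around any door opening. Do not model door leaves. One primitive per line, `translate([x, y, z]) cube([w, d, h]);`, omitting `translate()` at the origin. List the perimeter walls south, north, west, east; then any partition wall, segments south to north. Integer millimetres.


cube([4750, 150, 2850]);
translate([0, 2850, 0]) cube([4750, 150, 2850]);
translate([0, 150, 0]) cube([150, 2700, 2850]);
translate([4600, 150, 0]) cube([150, 2700, 2850]);
translate([2500, 150, 0]) cube([150, 1000, 2850]);
translate([2500, 2150, 0]) cube([150, 700, 2850]);


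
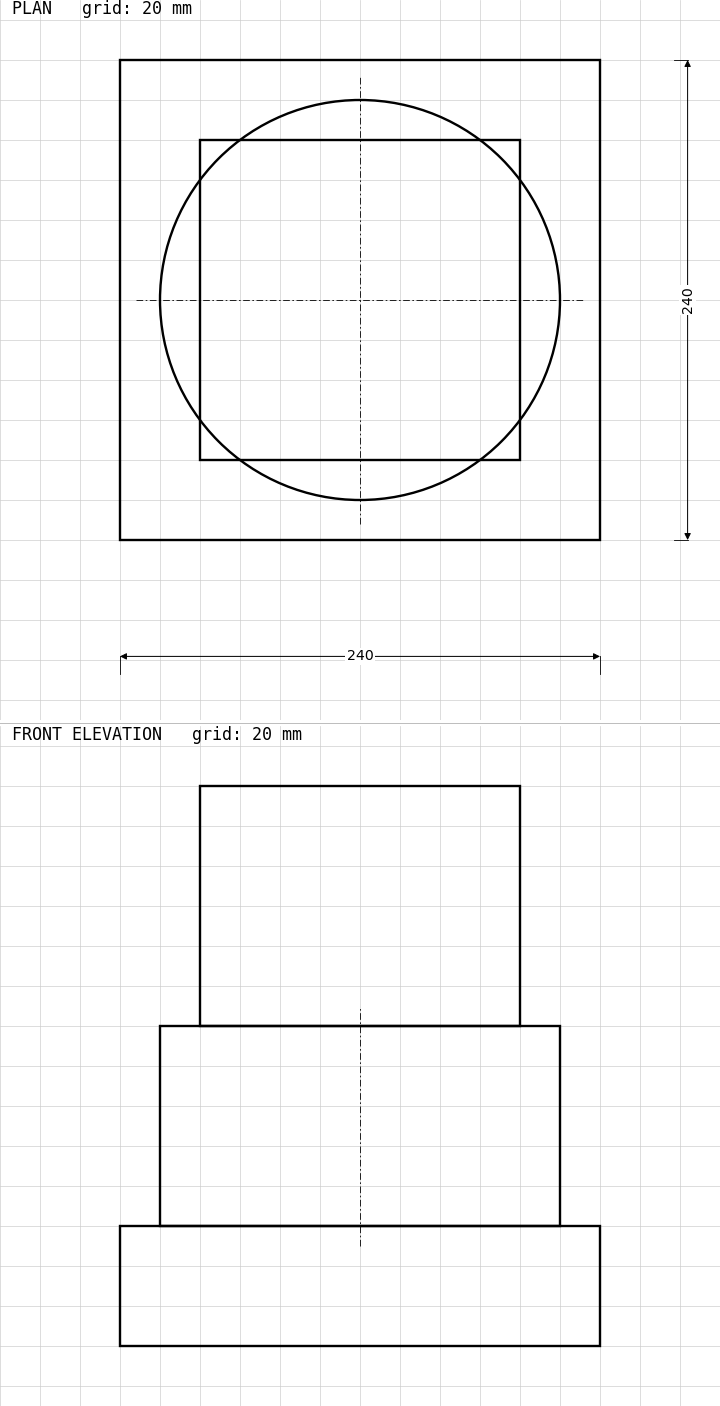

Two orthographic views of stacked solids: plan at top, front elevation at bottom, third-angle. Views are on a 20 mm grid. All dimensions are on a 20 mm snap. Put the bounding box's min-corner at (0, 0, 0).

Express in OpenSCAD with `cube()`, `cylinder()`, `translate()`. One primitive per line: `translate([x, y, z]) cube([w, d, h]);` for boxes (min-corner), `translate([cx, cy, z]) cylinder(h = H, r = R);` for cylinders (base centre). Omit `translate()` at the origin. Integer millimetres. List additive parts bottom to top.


cube([240, 240, 60]);
translate([120, 120, 60]) cylinder(h = 100, r = 100);
translate([40, 40, 160]) cube([160, 160, 120]);
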